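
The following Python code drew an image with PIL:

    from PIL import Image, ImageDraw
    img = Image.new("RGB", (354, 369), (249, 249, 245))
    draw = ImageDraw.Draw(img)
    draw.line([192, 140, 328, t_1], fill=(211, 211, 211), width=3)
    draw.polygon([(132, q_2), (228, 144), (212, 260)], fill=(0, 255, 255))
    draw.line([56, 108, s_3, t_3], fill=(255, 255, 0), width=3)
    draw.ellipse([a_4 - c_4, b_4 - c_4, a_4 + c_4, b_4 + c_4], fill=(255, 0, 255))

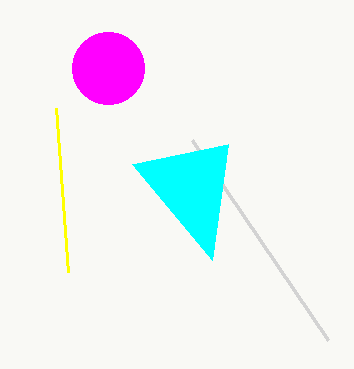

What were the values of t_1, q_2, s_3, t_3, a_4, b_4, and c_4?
t_1 = 340; q_2 = 164; s_3 = 68; t_3 = 272; a_4 = 108; b_4 = 68; c_4 = 36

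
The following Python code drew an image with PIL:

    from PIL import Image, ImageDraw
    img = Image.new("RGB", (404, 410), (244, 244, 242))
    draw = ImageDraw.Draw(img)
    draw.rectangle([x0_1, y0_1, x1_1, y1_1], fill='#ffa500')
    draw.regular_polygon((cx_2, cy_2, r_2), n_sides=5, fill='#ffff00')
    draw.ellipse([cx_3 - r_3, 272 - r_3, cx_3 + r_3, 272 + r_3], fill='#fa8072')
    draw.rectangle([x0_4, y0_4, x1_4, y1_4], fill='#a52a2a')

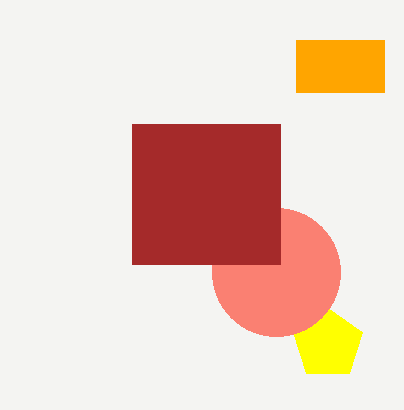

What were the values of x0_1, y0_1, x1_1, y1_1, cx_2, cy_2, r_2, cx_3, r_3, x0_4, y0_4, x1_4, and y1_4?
x0_1 = 296, y0_1 = 40, x1_1 = 384, y1_1 = 92, cx_2 = 328, cy_2 = 344, r_2 = 36, cx_3 = 276, r_3 = 64, x0_4 = 132, y0_4 = 124, x1_4 = 280, y1_4 = 264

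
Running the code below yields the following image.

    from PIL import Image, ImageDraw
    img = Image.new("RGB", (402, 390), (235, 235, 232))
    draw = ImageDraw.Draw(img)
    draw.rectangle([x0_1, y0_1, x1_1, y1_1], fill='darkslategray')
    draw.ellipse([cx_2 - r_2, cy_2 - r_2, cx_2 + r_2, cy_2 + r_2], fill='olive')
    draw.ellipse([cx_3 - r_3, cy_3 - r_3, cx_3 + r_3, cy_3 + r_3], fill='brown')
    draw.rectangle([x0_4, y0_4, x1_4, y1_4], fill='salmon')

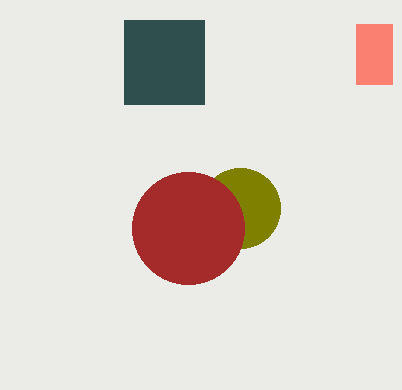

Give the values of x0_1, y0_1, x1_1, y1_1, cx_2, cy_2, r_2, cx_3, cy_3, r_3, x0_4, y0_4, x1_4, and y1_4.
x0_1 = 124, y0_1 = 20, x1_1 = 204, y1_1 = 104, cx_2 = 240, cy_2 = 208, r_2 = 40, cx_3 = 188, cy_3 = 228, r_3 = 56, x0_4 = 356, y0_4 = 24, x1_4 = 392, y1_4 = 84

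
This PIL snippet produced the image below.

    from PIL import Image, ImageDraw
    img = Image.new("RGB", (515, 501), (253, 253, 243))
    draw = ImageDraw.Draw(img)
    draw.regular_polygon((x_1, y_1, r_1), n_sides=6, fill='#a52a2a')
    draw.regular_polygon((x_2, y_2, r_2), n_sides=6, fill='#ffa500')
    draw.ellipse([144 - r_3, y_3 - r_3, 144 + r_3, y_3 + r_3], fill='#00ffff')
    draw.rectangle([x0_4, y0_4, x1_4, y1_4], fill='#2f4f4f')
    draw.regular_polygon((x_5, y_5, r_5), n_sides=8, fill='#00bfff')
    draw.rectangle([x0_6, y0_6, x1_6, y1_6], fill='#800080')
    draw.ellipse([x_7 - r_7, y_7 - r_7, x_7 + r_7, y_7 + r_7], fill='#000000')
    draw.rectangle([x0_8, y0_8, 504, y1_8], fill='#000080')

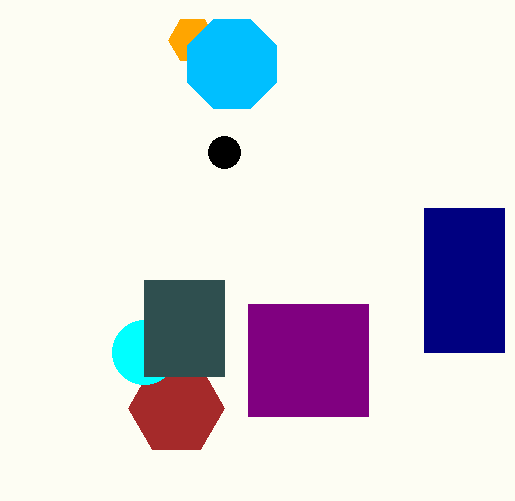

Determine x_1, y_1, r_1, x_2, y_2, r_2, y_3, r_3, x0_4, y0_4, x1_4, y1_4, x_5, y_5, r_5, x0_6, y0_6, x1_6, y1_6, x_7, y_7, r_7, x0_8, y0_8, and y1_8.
x_1 = 176; y_1 = 408; r_1 = 48; x_2 = 192; y_2 = 40; r_2 = 24; y_3 = 352; r_3 = 32; x0_4 = 144; y0_4 = 280; x1_4 = 224; y1_4 = 376; x_5 = 232; y_5 = 64; r_5 = 48; x0_6 = 248; y0_6 = 304; x1_6 = 368; y1_6 = 416; x_7 = 224; y_7 = 152; r_7 = 16; x0_8 = 424; y0_8 = 208; y1_8 = 352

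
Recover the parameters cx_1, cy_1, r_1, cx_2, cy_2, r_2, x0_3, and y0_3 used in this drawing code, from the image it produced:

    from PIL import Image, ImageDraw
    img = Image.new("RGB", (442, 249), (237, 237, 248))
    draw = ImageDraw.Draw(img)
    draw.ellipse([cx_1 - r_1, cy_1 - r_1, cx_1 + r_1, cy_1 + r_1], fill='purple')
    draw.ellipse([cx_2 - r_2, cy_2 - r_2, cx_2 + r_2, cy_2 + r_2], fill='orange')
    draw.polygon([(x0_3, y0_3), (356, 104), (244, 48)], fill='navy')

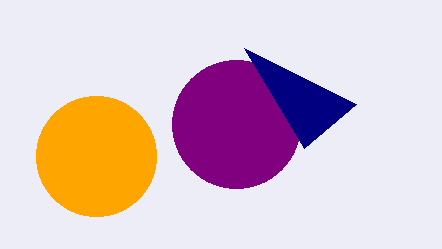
cx_1 = 236, cy_1 = 124, r_1 = 64, cx_2 = 96, cy_2 = 156, r_2 = 60, x0_3 = 304, y0_3 = 148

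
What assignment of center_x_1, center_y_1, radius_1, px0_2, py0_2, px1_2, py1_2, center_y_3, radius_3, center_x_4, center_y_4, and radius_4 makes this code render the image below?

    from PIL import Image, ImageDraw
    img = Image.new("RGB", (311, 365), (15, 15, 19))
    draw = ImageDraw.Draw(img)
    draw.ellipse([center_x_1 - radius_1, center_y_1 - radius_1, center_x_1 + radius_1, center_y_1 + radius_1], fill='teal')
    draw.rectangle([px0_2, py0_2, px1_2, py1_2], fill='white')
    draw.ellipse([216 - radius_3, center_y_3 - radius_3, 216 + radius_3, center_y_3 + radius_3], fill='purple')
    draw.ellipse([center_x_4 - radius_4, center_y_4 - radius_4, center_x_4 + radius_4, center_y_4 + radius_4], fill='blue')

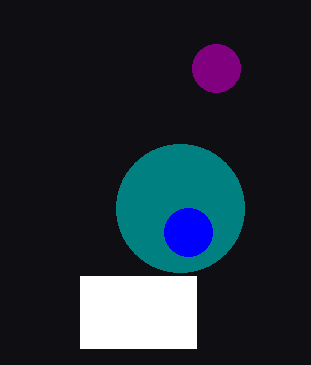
center_x_1 = 180
center_y_1 = 208
radius_1 = 64
px0_2 = 80
py0_2 = 276
px1_2 = 196
py1_2 = 348
center_y_3 = 68
radius_3 = 24
center_x_4 = 188
center_y_4 = 232
radius_4 = 24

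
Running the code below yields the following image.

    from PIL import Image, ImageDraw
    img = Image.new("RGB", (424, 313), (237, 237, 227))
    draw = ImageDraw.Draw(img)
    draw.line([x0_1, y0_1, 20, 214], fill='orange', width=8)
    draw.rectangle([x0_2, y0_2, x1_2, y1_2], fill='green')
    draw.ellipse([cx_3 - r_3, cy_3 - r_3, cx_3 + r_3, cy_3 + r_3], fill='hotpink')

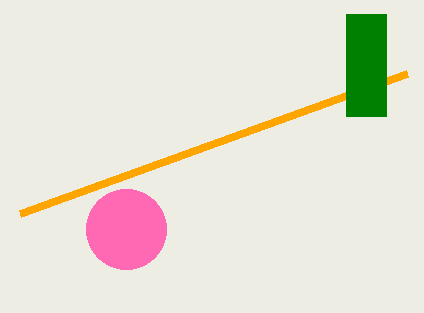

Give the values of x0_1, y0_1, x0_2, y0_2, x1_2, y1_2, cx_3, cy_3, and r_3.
x0_1 = 407
y0_1 = 74
x0_2 = 346
y0_2 = 14
x1_2 = 386
y1_2 = 116
cx_3 = 126
cy_3 = 229
r_3 = 40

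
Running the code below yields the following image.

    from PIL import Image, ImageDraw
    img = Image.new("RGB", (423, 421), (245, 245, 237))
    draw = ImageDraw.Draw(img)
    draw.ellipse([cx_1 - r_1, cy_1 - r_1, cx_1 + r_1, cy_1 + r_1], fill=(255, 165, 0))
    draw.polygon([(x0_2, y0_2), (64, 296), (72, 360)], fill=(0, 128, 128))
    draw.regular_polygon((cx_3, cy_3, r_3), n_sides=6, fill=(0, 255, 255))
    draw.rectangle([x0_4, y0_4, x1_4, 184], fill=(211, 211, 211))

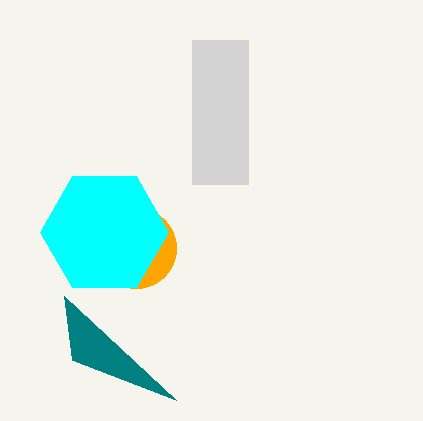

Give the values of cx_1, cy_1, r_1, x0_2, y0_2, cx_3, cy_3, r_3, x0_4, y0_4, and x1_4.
cx_1 = 136
cy_1 = 248
r_1 = 40
x0_2 = 176
y0_2 = 400
cx_3 = 104
cy_3 = 232
r_3 = 64
x0_4 = 192
y0_4 = 40
x1_4 = 248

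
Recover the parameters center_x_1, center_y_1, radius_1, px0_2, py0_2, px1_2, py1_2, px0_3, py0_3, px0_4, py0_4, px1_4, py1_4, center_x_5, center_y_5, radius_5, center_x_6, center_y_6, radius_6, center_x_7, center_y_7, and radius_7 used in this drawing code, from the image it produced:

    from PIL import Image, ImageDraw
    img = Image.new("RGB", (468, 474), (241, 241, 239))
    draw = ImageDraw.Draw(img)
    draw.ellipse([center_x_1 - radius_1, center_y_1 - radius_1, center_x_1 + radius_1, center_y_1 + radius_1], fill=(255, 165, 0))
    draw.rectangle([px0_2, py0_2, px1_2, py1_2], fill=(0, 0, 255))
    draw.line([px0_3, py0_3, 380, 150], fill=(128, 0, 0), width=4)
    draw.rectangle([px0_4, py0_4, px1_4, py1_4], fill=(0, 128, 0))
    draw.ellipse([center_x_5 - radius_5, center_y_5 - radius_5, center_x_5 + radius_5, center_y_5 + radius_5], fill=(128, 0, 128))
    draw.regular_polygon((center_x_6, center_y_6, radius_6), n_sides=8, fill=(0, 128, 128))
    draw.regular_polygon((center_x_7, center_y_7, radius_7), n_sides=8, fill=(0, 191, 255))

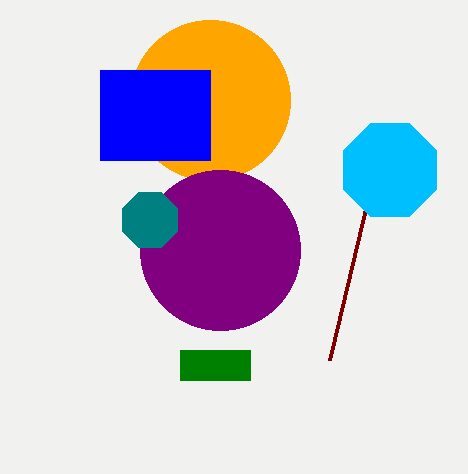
center_x_1 = 210; center_y_1 = 100; radius_1 = 80; px0_2 = 100; py0_2 = 70; px1_2 = 210; py1_2 = 160; px0_3 = 330; py0_3 = 360; px0_4 = 180; py0_4 = 350; px1_4 = 250; py1_4 = 380; center_x_5 = 220; center_y_5 = 250; radius_5 = 80; center_x_6 = 150; center_y_6 = 220; radius_6 = 30; center_x_7 = 390; center_y_7 = 170; radius_7 = 50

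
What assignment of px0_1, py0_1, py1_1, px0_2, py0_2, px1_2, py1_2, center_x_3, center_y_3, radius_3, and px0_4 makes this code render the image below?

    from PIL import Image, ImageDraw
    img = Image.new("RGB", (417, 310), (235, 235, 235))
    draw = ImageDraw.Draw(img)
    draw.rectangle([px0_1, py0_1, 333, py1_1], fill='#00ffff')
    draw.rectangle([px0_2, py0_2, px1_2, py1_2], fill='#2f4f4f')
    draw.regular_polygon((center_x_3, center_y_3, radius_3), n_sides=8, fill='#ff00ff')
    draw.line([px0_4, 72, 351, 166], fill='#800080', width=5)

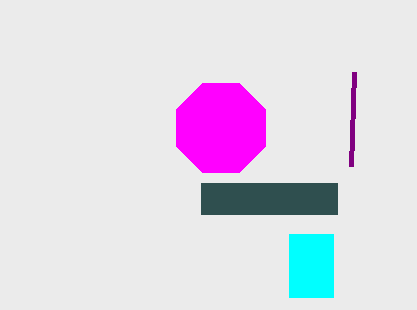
px0_1 = 289
py0_1 = 234
py1_1 = 297
px0_2 = 201
py0_2 = 183
px1_2 = 337
py1_2 = 214
center_x_3 = 221
center_y_3 = 128
radius_3 = 48
px0_4 = 354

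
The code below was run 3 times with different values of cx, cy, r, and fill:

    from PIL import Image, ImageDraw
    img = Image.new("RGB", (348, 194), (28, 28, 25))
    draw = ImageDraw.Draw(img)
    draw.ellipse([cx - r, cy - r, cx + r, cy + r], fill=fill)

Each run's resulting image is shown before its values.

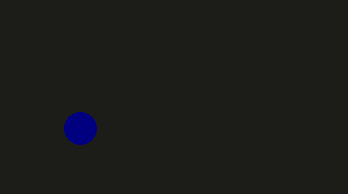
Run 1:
cx = 80; cy = 128; r = 16; fill = 'navy'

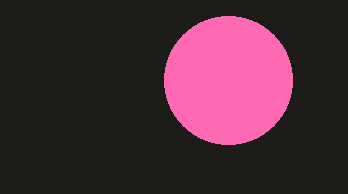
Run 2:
cx = 228, cy = 80, r = 64, fill = 'hotpink'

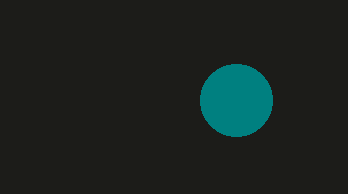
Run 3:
cx = 236
cy = 100
r = 36
fill = 'teal'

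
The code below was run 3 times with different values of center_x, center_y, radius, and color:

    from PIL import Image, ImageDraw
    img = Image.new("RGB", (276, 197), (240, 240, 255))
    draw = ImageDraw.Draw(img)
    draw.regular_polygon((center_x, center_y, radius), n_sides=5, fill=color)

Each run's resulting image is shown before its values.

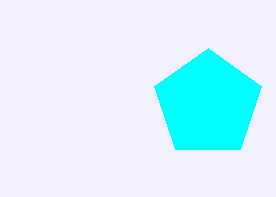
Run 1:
center_x = 208; center_y = 104; radius = 56; color = 'cyan'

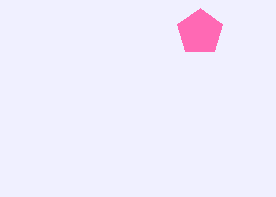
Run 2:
center_x = 200
center_y = 32
radius = 24
color = 'hotpink'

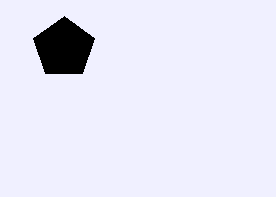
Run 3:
center_x = 64; center_y = 48; radius = 32; color = 'black'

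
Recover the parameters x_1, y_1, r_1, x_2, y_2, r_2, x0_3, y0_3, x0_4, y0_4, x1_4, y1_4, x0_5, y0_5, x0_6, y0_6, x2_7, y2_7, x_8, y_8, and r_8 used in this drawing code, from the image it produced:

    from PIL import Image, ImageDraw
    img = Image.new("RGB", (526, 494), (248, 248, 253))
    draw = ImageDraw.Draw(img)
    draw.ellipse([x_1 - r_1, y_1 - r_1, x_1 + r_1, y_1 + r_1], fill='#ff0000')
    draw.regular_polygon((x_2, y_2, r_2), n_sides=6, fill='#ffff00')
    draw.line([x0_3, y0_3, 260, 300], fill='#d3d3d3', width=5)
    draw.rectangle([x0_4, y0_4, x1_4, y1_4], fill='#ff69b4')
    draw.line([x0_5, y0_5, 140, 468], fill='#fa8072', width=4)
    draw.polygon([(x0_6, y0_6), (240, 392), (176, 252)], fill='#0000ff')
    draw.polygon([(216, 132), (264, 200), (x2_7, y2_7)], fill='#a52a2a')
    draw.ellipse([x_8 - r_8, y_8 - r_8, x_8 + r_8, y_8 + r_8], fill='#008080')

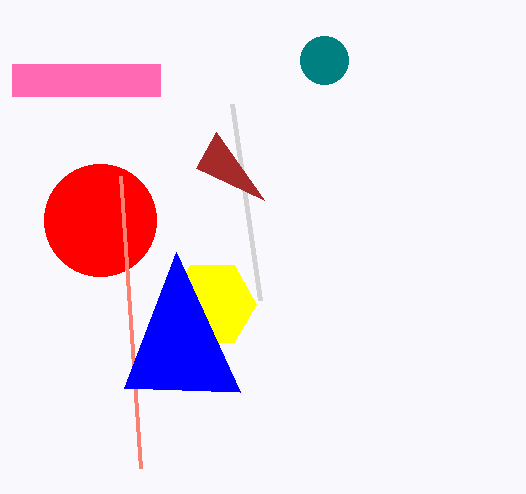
x_1 = 100
y_1 = 220
r_1 = 56
x_2 = 212
y_2 = 304
r_2 = 44
x0_3 = 232
y0_3 = 104
x0_4 = 12
y0_4 = 64
x1_4 = 160
y1_4 = 96
x0_5 = 120
y0_5 = 176
x0_6 = 124
y0_6 = 388
x2_7 = 196
y2_7 = 168
x_8 = 324
y_8 = 60
r_8 = 24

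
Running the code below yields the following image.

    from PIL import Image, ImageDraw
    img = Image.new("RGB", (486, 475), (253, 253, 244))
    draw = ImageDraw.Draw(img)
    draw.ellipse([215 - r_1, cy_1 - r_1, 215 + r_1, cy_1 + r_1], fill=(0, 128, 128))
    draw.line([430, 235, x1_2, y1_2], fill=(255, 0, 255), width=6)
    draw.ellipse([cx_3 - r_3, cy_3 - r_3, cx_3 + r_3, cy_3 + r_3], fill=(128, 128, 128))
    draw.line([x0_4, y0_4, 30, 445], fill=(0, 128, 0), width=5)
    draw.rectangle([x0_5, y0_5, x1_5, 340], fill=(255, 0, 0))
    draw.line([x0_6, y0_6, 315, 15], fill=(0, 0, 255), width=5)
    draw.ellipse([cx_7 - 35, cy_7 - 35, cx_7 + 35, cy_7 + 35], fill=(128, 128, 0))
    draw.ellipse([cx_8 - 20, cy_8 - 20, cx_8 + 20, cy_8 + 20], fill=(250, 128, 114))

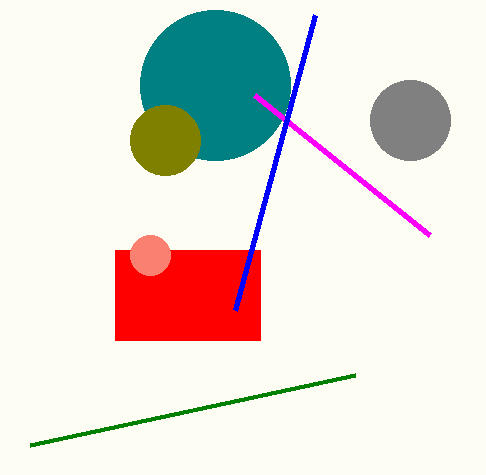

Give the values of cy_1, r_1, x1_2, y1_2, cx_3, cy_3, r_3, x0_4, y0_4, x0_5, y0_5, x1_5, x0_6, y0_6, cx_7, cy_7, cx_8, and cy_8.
cy_1 = 85; r_1 = 75; x1_2 = 255; y1_2 = 95; cx_3 = 410; cy_3 = 120; r_3 = 40; x0_4 = 355; y0_4 = 375; x0_5 = 115; y0_5 = 250; x1_5 = 260; x0_6 = 235; y0_6 = 310; cx_7 = 165; cy_7 = 140; cx_8 = 150; cy_8 = 255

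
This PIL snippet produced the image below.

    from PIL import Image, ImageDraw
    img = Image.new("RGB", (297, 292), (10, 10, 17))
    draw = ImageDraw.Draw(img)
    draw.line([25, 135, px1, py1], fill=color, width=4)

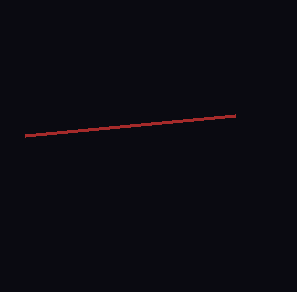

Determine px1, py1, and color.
px1 = 235, py1 = 115, color = 'brown'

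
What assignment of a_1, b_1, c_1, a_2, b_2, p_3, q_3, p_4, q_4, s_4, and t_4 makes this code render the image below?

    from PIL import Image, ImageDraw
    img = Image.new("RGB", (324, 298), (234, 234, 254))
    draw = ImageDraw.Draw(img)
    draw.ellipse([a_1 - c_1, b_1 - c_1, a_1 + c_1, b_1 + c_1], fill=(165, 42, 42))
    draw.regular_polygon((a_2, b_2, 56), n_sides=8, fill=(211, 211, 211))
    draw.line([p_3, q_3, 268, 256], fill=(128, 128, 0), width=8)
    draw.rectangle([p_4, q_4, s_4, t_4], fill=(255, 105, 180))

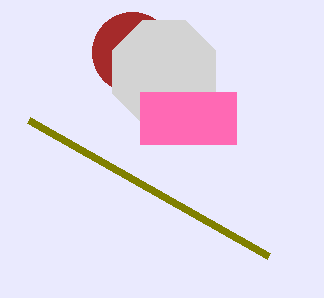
a_1 = 132; b_1 = 52; c_1 = 40; a_2 = 164; b_2 = 72; p_3 = 28; q_3 = 120; p_4 = 140; q_4 = 92; s_4 = 236; t_4 = 144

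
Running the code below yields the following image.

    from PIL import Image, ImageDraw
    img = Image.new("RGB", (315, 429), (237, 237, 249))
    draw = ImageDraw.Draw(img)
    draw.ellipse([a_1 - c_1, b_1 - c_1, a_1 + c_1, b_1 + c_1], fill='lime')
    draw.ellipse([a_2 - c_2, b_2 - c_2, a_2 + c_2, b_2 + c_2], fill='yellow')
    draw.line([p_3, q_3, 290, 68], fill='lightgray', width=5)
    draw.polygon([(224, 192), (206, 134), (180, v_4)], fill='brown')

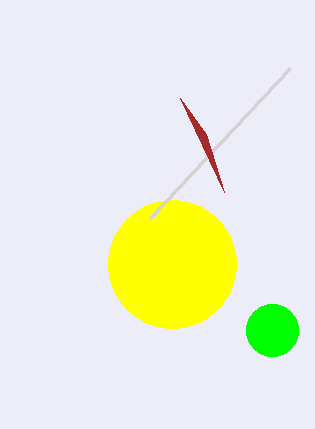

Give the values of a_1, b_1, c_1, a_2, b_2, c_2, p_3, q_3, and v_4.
a_1 = 272; b_1 = 330; c_1 = 26; a_2 = 172; b_2 = 264; c_2 = 64; p_3 = 150; q_3 = 218; v_4 = 98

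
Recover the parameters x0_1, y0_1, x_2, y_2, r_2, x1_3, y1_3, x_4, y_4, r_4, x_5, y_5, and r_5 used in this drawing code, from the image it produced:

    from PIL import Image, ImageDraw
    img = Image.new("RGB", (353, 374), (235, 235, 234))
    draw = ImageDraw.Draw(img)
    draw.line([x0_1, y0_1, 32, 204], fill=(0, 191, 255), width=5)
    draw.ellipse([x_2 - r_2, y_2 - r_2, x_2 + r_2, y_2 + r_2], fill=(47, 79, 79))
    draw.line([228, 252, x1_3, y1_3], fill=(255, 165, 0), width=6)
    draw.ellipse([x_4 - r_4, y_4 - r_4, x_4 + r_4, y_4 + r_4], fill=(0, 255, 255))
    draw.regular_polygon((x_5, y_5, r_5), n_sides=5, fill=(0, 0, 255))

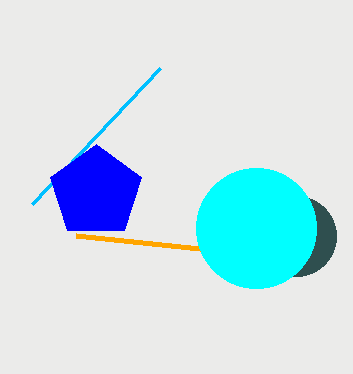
x0_1 = 160
y0_1 = 68
x_2 = 296
y_2 = 236
r_2 = 40
x1_3 = 76
y1_3 = 236
x_4 = 256
y_4 = 228
r_4 = 60
x_5 = 96
y_5 = 192
r_5 = 48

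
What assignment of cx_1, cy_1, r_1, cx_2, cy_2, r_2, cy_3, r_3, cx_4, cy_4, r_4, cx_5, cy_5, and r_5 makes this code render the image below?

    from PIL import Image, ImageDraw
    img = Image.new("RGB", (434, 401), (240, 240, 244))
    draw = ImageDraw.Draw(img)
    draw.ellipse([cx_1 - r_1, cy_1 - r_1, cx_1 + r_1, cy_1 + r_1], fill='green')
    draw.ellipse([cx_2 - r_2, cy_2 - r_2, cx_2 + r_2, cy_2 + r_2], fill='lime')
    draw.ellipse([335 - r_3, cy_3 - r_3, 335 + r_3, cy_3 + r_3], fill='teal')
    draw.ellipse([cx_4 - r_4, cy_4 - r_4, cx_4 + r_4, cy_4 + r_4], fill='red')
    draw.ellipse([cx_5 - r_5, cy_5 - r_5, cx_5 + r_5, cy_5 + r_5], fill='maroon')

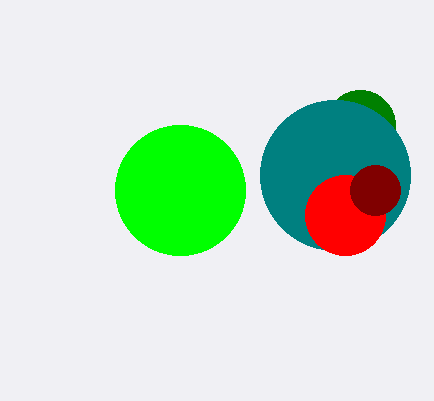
cx_1 = 360, cy_1 = 125, r_1 = 35, cx_2 = 180, cy_2 = 190, r_2 = 65, cy_3 = 175, r_3 = 75, cx_4 = 345, cy_4 = 215, r_4 = 40, cx_5 = 375, cy_5 = 190, r_5 = 25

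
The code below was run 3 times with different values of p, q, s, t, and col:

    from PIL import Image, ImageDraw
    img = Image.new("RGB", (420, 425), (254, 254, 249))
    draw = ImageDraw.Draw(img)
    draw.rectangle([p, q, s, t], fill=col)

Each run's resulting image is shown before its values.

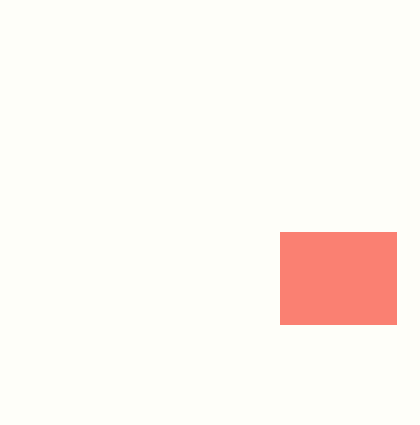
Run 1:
p = 280; q = 232; s = 396; t = 324; col = 'salmon'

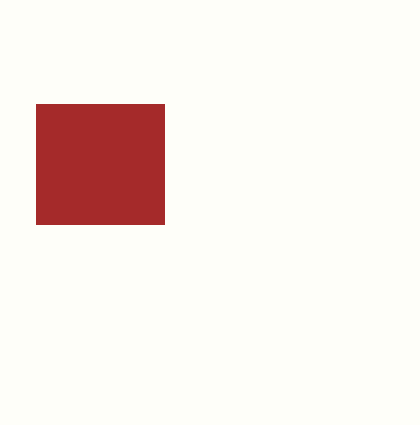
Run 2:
p = 36, q = 104, s = 164, t = 224, col = 'brown'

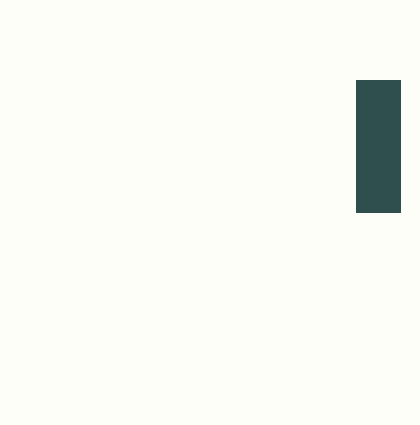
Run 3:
p = 356; q = 80; s = 400; t = 212; col = 'darkslategray'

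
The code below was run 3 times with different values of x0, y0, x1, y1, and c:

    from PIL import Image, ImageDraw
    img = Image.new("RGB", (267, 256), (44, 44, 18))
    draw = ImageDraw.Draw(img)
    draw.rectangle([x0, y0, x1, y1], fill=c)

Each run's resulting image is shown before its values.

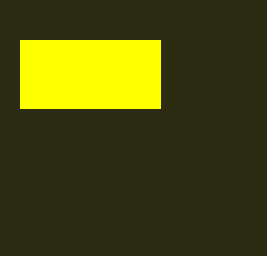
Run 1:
x0 = 20; y0 = 40; x1 = 160; y1 = 108; c = 'yellow'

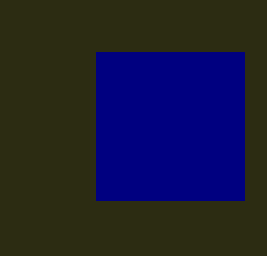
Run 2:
x0 = 96, y0 = 52, x1 = 244, y1 = 200, c = 'navy'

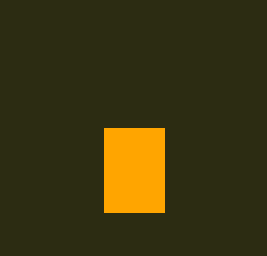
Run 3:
x0 = 104
y0 = 128
x1 = 164
y1 = 212
c = 'orange'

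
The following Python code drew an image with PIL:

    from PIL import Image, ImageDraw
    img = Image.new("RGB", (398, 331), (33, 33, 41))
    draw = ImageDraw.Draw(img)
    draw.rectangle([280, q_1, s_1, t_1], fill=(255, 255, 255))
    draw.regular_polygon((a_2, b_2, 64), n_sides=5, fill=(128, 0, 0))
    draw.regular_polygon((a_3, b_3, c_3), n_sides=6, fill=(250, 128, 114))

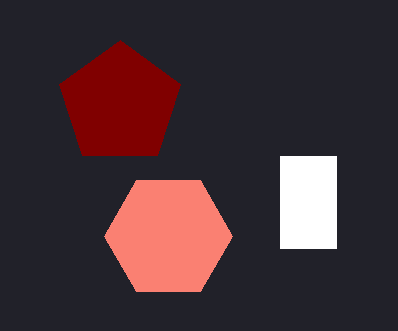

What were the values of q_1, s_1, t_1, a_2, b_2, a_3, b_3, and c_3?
q_1 = 156, s_1 = 336, t_1 = 248, a_2 = 120, b_2 = 104, a_3 = 168, b_3 = 236, c_3 = 64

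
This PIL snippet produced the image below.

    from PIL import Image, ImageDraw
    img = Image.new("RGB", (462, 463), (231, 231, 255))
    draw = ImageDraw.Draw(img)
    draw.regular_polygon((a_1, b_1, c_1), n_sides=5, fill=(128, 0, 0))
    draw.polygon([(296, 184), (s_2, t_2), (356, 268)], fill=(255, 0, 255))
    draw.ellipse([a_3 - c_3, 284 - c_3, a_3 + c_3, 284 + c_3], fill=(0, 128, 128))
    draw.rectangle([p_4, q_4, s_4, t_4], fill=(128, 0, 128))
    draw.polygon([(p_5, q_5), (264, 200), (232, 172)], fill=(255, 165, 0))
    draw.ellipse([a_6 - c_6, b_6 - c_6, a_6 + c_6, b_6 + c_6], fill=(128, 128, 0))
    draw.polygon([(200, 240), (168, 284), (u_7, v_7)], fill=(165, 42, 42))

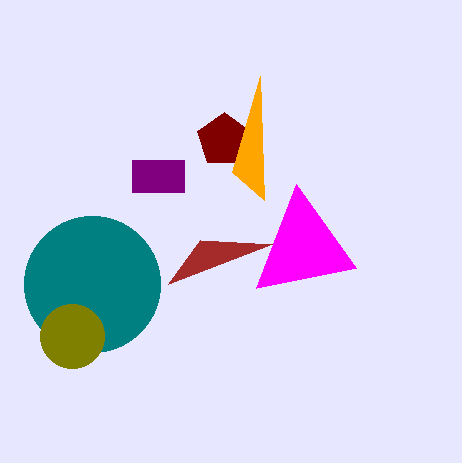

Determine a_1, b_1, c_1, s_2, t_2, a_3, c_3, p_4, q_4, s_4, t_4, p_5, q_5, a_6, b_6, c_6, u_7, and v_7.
a_1 = 224; b_1 = 140; c_1 = 28; s_2 = 256; t_2 = 288; a_3 = 92; c_3 = 68; p_4 = 132; q_4 = 160; s_4 = 184; t_4 = 192; p_5 = 260; q_5 = 76; a_6 = 72; b_6 = 336; c_6 = 32; u_7 = 272; v_7 = 244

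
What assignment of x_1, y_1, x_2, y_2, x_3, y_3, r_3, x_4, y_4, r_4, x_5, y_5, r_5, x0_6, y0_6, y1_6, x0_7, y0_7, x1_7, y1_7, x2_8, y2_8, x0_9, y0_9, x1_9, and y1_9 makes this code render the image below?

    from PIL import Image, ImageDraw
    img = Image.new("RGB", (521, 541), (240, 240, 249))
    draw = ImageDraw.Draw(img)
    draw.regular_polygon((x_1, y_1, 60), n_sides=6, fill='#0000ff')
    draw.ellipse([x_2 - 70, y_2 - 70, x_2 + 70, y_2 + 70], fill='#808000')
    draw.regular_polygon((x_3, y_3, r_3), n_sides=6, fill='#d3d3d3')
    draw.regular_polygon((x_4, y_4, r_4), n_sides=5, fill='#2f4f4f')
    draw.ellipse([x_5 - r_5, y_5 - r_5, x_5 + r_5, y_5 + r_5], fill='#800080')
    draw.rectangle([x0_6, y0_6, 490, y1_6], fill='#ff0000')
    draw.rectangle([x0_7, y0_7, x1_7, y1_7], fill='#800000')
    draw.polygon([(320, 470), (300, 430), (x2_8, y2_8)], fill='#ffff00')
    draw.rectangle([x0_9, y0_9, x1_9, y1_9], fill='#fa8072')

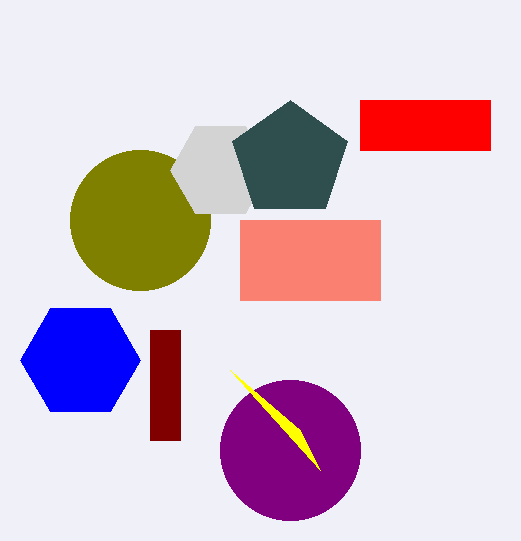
x_1 = 80, y_1 = 360, x_2 = 140, y_2 = 220, x_3 = 220, y_3 = 170, r_3 = 50, x_4 = 290, y_4 = 160, r_4 = 60, x_5 = 290, y_5 = 450, r_5 = 70, x0_6 = 360, y0_6 = 100, y1_6 = 150, x0_7 = 150, y0_7 = 330, x1_7 = 180, y1_7 = 440, x2_8 = 230, y2_8 = 370, x0_9 = 240, y0_9 = 220, x1_9 = 380, y1_9 = 300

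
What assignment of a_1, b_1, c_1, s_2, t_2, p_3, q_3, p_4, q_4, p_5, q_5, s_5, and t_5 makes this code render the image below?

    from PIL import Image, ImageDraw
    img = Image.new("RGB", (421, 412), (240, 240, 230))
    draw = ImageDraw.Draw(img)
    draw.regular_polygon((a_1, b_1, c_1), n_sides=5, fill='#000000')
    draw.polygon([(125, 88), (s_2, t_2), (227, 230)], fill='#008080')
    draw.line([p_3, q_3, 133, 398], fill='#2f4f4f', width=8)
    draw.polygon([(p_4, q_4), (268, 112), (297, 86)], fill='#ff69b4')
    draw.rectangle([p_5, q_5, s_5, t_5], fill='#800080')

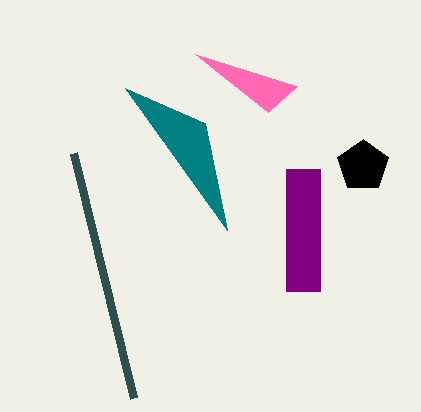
a_1 = 363
b_1 = 166
c_1 = 27
s_2 = 205
t_2 = 123
p_3 = 73
q_3 = 153
p_4 = 195
q_4 = 54
p_5 = 286
q_5 = 169
s_5 = 320
t_5 = 291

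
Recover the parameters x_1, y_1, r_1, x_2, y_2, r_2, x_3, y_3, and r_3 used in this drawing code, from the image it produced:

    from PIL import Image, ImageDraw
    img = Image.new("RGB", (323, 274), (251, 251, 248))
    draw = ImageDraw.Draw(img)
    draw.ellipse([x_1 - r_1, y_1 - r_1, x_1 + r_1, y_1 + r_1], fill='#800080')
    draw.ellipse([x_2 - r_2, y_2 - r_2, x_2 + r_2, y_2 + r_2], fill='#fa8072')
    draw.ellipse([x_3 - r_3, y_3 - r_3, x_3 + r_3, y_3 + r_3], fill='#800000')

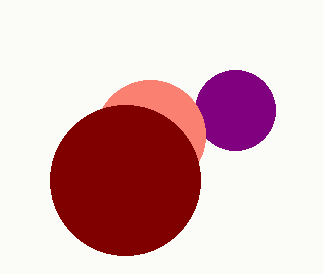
x_1 = 235
y_1 = 110
r_1 = 40
x_2 = 150
y_2 = 135
r_2 = 55
x_3 = 125
y_3 = 180
r_3 = 75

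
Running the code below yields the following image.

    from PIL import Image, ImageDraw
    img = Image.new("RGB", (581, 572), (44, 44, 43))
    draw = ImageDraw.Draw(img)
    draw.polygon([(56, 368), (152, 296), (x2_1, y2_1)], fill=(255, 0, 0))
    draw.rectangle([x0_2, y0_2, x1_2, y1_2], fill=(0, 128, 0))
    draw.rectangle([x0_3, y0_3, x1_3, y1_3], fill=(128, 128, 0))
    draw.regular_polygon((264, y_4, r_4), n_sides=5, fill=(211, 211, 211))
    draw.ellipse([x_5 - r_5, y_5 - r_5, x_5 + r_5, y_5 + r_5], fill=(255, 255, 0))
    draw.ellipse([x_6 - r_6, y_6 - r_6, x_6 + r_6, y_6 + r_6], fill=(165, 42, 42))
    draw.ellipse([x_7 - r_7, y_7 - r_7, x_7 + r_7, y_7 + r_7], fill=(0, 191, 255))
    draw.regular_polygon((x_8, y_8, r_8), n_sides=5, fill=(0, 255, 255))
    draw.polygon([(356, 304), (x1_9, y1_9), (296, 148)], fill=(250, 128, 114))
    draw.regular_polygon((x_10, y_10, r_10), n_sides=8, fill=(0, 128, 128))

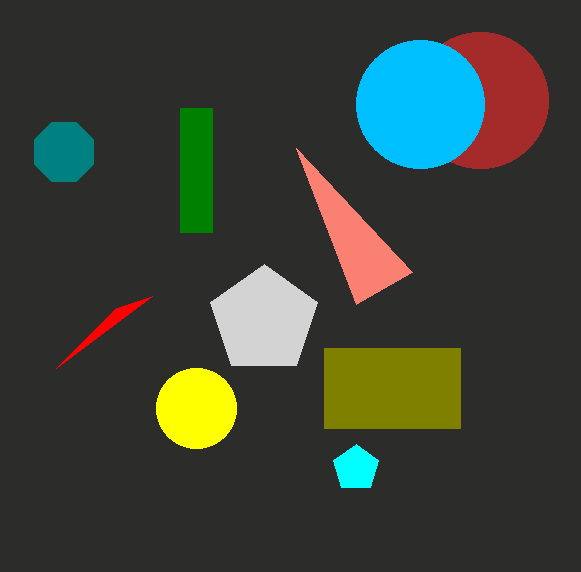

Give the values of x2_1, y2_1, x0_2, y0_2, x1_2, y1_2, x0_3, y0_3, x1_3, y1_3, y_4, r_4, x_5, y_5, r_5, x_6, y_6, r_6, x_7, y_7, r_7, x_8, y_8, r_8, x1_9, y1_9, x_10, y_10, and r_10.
x2_1 = 116, y2_1 = 308, x0_2 = 180, y0_2 = 108, x1_2 = 212, y1_2 = 232, x0_3 = 324, y0_3 = 348, x1_3 = 460, y1_3 = 428, y_4 = 320, r_4 = 56, x_5 = 196, y_5 = 408, r_5 = 40, x_6 = 480, y_6 = 100, r_6 = 68, x_7 = 420, y_7 = 104, r_7 = 64, x_8 = 356, y_8 = 468, r_8 = 24, x1_9 = 412, y1_9 = 272, x_10 = 64, y_10 = 152, r_10 = 32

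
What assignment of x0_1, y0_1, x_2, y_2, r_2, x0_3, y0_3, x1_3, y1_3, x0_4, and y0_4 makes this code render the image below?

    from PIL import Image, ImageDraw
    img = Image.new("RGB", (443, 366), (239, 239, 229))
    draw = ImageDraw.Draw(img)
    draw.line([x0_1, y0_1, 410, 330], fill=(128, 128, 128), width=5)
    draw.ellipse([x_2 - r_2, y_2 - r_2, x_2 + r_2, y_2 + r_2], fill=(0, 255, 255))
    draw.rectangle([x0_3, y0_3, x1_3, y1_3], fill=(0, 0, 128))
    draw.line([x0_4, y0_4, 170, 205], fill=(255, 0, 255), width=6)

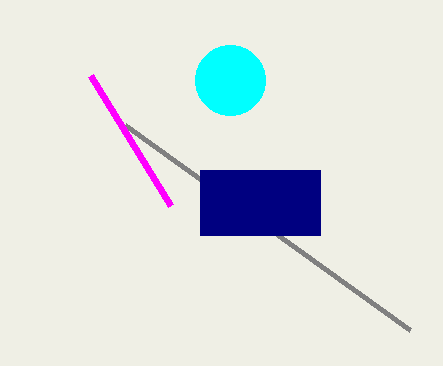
x0_1 = 125; y0_1 = 125; x_2 = 230; y_2 = 80; r_2 = 35; x0_3 = 200; y0_3 = 170; x1_3 = 320; y1_3 = 235; x0_4 = 90; y0_4 = 75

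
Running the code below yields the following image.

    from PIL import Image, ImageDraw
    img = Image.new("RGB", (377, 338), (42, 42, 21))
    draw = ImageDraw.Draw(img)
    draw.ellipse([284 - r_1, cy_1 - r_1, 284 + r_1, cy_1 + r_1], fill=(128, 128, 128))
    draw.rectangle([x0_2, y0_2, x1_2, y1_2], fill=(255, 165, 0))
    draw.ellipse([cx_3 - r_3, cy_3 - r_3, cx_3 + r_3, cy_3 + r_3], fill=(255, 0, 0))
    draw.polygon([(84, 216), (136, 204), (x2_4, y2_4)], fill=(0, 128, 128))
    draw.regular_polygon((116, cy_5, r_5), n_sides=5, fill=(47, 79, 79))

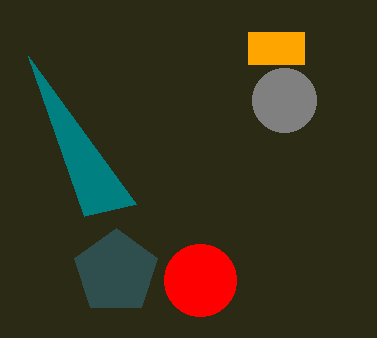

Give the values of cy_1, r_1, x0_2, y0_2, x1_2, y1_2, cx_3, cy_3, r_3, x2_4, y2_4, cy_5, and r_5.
cy_1 = 100, r_1 = 32, x0_2 = 248, y0_2 = 32, x1_2 = 304, y1_2 = 64, cx_3 = 200, cy_3 = 280, r_3 = 36, x2_4 = 28, y2_4 = 56, cy_5 = 272, r_5 = 44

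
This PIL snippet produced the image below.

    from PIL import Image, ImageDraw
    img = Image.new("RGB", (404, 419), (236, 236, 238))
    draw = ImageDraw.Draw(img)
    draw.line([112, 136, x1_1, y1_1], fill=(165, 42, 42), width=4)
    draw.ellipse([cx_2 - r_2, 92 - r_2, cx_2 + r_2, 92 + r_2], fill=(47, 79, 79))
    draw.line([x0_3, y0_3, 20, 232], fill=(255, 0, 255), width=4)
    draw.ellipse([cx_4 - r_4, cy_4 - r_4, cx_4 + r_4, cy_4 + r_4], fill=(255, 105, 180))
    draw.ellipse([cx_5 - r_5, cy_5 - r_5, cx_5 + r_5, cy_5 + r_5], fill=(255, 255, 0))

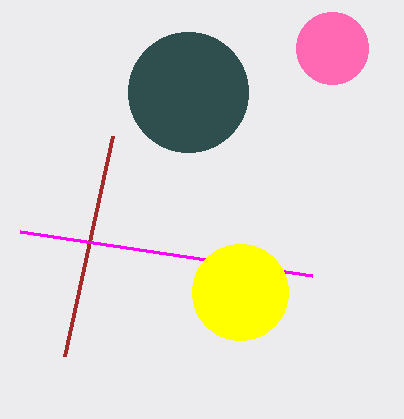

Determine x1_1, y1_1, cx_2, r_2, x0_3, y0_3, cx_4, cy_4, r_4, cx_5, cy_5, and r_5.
x1_1 = 64, y1_1 = 356, cx_2 = 188, r_2 = 60, x0_3 = 312, y0_3 = 276, cx_4 = 332, cy_4 = 48, r_4 = 36, cx_5 = 240, cy_5 = 292, r_5 = 48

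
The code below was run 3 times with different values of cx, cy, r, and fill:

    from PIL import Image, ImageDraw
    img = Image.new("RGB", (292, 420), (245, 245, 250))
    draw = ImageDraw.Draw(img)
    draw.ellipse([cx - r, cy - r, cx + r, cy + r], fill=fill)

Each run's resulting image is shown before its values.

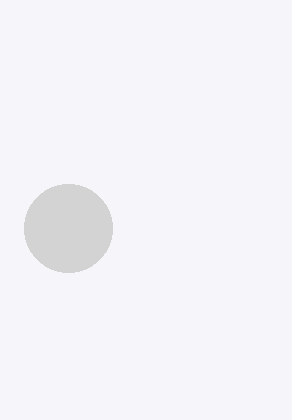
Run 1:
cx = 68; cy = 228; r = 44; fill = 'lightgray'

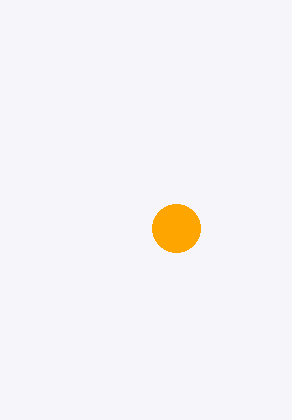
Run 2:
cx = 176, cy = 228, r = 24, fill = 'orange'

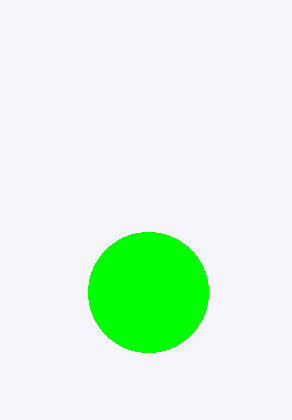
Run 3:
cx = 148, cy = 292, r = 60, fill = 'lime'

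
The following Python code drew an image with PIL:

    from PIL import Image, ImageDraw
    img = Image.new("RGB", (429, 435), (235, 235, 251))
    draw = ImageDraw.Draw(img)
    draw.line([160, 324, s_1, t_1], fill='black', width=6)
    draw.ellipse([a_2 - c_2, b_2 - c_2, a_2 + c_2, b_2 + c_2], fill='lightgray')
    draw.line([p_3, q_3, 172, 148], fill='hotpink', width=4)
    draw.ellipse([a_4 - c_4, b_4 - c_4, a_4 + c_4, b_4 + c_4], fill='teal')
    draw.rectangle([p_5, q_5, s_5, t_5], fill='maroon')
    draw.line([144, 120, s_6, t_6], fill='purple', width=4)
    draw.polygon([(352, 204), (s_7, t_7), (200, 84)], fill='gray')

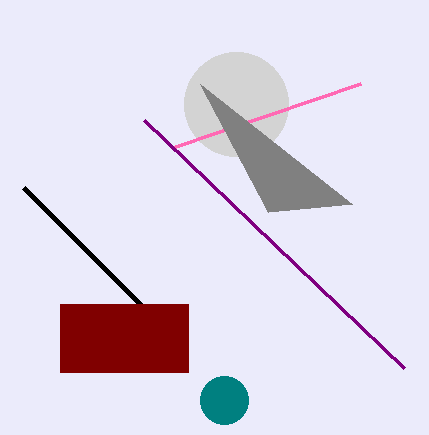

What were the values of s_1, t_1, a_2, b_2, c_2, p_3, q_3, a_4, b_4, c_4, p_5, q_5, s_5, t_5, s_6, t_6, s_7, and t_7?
s_1 = 24
t_1 = 188
a_2 = 236
b_2 = 104
c_2 = 52
p_3 = 360
q_3 = 84
a_4 = 224
b_4 = 400
c_4 = 24
p_5 = 60
q_5 = 304
s_5 = 188
t_5 = 372
s_6 = 404
t_6 = 368
s_7 = 268
t_7 = 212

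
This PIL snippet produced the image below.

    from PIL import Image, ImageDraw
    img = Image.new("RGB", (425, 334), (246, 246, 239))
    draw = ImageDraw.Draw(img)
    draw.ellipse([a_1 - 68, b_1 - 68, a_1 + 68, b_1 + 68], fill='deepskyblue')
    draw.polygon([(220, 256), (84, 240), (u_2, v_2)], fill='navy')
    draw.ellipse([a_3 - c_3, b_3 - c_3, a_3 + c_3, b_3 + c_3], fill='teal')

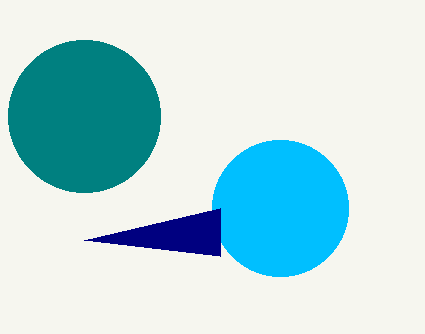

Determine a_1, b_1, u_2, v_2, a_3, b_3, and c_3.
a_1 = 280
b_1 = 208
u_2 = 220
v_2 = 208
a_3 = 84
b_3 = 116
c_3 = 76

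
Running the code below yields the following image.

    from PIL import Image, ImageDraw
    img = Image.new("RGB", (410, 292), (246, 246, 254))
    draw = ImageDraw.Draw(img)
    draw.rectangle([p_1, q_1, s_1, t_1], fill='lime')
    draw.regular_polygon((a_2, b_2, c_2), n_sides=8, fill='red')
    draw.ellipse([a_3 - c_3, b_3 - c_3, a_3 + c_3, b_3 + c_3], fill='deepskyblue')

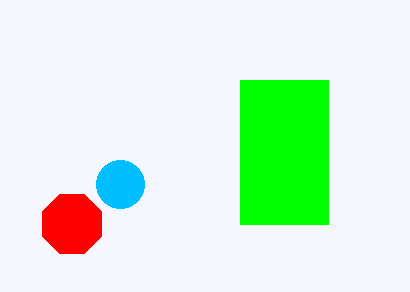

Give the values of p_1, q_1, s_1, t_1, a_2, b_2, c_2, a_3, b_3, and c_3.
p_1 = 240; q_1 = 80; s_1 = 328; t_1 = 224; a_2 = 72; b_2 = 224; c_2 = 32; a_3 = 120; b_3 = 184; c_3 = 24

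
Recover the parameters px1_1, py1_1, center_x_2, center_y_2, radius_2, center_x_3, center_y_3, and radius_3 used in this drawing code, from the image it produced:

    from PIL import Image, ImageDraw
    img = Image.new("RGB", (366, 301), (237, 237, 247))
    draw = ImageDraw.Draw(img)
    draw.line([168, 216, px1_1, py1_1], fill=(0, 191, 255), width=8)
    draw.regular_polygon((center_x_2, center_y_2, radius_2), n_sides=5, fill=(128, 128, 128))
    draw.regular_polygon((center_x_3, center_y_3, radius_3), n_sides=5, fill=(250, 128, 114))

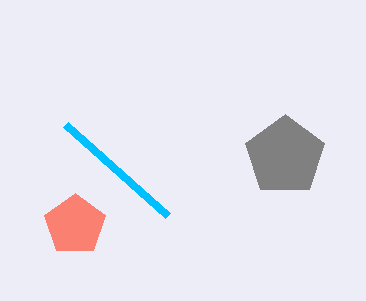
px1_1 = 66
py1_1 = 125
center_x_2 = 285
center_y_2 = 156
radius_2 = 42
center_x_3 = 75
center_y_3 = 225
radius_3 = 32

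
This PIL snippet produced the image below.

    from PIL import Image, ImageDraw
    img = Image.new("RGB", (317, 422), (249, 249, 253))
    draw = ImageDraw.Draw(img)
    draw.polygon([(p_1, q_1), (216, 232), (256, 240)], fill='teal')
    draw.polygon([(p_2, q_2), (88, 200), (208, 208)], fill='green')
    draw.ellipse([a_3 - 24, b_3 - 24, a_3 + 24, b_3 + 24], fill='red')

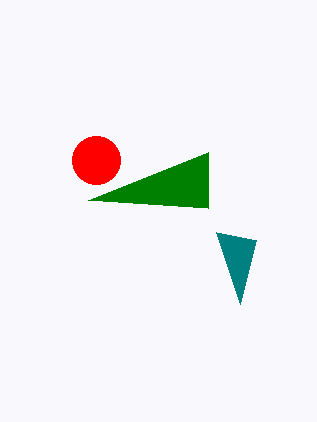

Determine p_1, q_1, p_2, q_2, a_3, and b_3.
p_1 = 240, q_1 = 304, p_2 = 208, q_2 = 152, a_3 = 96, b_3 = 160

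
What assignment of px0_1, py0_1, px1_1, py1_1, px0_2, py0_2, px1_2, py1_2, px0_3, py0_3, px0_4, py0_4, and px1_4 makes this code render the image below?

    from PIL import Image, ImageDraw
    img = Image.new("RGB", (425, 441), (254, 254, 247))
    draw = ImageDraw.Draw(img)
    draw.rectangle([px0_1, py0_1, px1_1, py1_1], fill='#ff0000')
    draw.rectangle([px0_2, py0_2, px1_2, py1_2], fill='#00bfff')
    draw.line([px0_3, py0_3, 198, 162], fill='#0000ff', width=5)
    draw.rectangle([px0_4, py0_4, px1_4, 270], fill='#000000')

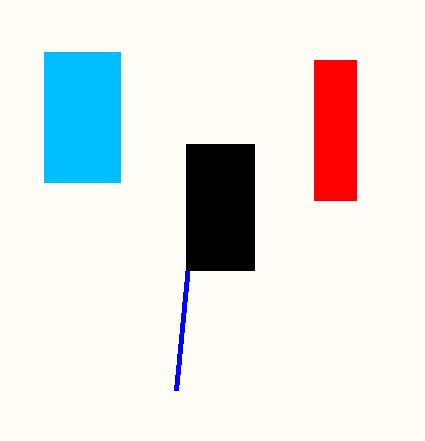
px0_1 = 314
py0_1 = 60
px1_1 = 356
py1_1 = 200
px0_2 = 44
py0_2 = 52
px1_2 = 120
py1_2 = 182
px0_3 = 176
py0_3 = 390
px0_4 = 186
py0_4 = 144
px1_4 = 254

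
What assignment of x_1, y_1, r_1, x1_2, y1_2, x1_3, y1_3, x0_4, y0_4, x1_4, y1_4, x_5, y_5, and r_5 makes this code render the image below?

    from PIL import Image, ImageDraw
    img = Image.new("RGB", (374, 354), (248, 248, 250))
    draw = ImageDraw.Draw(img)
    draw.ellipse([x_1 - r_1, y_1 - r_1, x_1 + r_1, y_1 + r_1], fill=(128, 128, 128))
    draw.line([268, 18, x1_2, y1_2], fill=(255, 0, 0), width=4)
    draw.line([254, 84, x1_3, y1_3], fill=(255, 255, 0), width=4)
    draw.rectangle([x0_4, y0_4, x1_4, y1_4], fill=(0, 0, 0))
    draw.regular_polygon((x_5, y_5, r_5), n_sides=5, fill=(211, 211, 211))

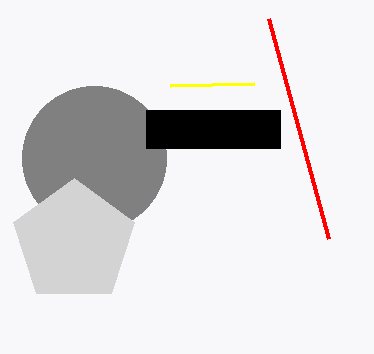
x_1 = 94, y_1 = 158, r_1 = 72, x1_2 = 328, y1_2 = 238, x1_3 = 170, y1_3 = 86, x0_4 = 146, y0_4 = 110, x1_4 = 280, y1_4 = 148, x_5 = 74, y_5 = 242, r_5 = 64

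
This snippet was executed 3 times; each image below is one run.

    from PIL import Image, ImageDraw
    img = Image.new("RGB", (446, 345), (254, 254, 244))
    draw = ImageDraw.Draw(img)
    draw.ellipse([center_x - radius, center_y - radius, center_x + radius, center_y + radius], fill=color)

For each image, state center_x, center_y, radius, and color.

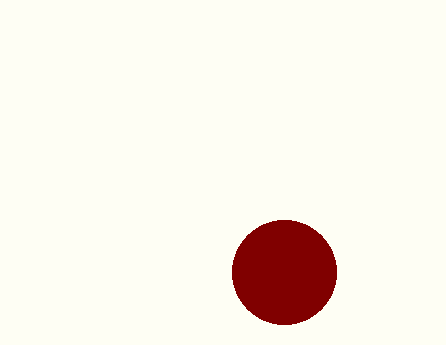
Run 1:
center_x = 284
center_y = 272
radius = 52
color = 'maroon'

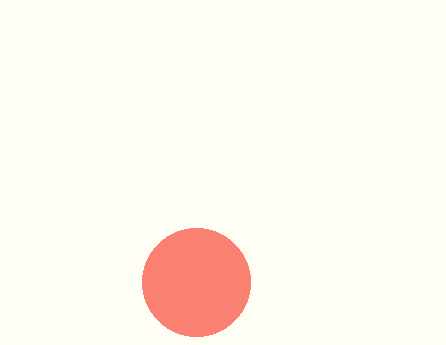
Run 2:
center_x = 196
center_y = 282
radius = 54
color = 'salmon'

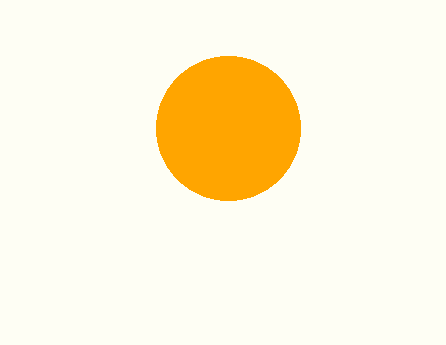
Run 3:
center_x = 228, center_y = 128, radius = 72, color = 'orange'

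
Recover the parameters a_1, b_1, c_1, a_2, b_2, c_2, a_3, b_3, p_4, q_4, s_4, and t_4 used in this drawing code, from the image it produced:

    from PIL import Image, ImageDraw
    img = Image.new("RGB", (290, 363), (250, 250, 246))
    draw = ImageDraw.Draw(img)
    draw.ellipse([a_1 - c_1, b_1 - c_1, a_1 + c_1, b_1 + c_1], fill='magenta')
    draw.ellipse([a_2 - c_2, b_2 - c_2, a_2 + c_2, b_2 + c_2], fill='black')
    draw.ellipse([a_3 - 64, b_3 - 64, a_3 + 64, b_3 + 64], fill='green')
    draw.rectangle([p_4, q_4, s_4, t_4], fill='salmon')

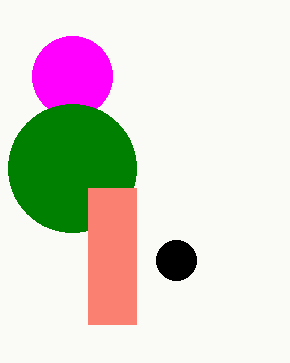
a_1 = 72
b_1 = 76
c_1 = 40
a_2 = 176
b_2 = 260
c_2 = 20
a_3 = 72
b_3 = 168
p_4 = 88
q_4 = 188
s_4 = 136
t_4 = 324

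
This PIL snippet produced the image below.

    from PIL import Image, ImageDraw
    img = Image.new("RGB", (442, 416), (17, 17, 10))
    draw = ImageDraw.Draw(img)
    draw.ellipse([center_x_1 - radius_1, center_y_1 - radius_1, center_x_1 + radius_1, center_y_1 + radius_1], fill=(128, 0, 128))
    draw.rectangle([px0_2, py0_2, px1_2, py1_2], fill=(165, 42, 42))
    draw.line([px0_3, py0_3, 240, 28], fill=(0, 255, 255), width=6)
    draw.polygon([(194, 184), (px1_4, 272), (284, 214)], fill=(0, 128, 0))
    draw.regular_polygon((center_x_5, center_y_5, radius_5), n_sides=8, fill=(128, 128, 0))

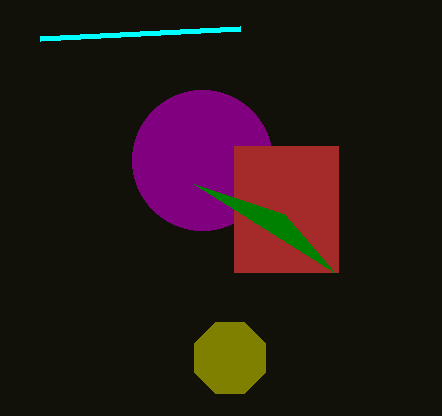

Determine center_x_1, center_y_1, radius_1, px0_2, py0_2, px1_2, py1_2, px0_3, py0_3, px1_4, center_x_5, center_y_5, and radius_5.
center_x_1 = 202, center_y_1 = 160, radius_1 = 70, px0_2 = 234, py0_2 = 146, px1_2 = 338, py1_2 = 272, px0_3 = 40, py0_3 = 38, px1_4 = 334, center_x_5 = 230, center_y_5 = 358, radius_5 = 38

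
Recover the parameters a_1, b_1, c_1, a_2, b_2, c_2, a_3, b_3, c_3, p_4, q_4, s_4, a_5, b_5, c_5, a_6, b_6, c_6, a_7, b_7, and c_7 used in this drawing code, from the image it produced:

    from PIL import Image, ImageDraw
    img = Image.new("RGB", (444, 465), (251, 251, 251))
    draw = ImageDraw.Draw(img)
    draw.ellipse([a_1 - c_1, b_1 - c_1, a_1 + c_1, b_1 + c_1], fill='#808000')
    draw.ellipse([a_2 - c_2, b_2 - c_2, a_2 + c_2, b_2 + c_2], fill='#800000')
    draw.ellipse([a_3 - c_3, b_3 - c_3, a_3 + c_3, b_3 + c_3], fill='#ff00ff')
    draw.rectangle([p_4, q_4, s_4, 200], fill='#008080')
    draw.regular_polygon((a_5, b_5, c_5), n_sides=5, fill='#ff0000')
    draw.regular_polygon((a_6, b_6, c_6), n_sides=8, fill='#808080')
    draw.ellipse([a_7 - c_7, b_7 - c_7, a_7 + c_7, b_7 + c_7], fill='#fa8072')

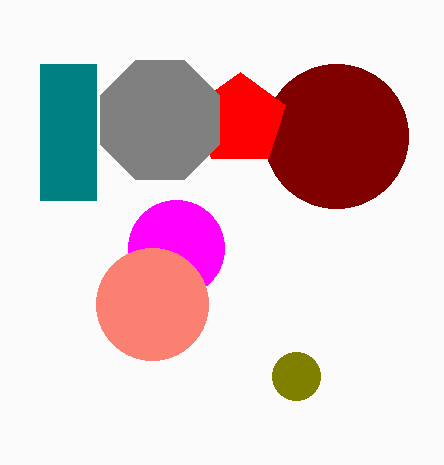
a_1 = 296, b_1 = 376, c_1 = 24, a_2 = 336, b_2 = 136, c_2 = 72, a_3 = 176, b_3 = 248, c_3 = 48, p_4 = 40, q_4 = 64, s_4 = 96, a_5 = 240, b_5 = 120, c_5 = 48, a_6 = 160, b_6 = 120, c_6 = 64, a_7 = 152, b_7 = 304, c_7 = 56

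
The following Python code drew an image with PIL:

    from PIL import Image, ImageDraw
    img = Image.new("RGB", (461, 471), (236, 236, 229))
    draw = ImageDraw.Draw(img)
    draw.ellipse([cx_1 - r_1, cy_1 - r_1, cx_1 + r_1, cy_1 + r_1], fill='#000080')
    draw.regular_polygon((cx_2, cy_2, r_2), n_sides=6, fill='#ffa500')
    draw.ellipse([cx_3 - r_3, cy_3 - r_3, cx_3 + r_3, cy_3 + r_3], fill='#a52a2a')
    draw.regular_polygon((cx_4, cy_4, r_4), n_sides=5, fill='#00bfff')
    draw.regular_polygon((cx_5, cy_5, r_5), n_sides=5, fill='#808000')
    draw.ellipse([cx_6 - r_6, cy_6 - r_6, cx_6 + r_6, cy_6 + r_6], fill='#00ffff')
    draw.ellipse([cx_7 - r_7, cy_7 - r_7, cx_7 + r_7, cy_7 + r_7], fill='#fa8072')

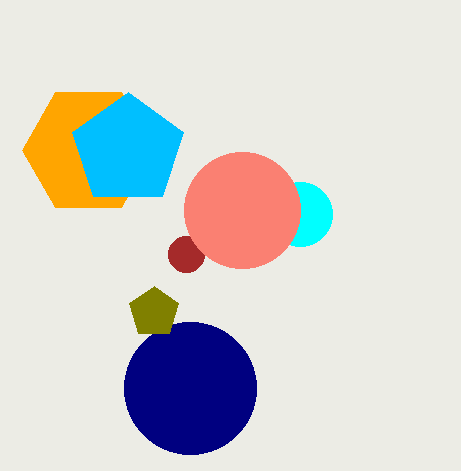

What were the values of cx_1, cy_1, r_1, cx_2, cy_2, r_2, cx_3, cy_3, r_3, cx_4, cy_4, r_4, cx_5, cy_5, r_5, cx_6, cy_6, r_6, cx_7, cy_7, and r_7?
cx_1 = 190; cy_1 = 388; r_1 = 66; cx_2 = 88; cy_2 = 150; r_2 = 66; cx_3 = 186; cy_3 = 254; r_3 = 18; cx_4 = 128; cy_4 = 150; r_4 = 58; cx_5 = 154; cy_5 = 312; r_5 = 26; cx_6 = 300; cy_6 = 214; r_6 = 32; cx_7 = 242; cy_7 = 210; r_7 = 58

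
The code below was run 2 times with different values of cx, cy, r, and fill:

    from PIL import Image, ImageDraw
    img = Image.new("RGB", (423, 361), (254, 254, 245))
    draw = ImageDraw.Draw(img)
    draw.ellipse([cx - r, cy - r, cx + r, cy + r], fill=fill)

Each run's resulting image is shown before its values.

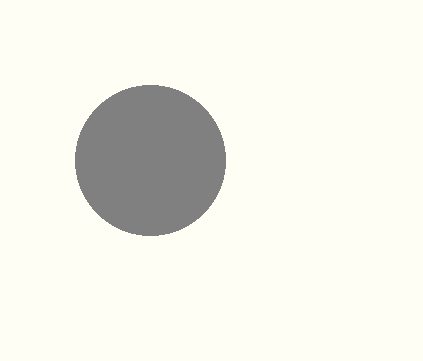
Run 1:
cx = 150, cy = 160, r = 75, fill = 'gray'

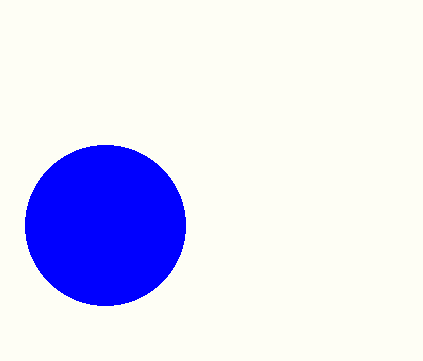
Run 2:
cx = 105
cy = 225
r = 80
fill = 'blue'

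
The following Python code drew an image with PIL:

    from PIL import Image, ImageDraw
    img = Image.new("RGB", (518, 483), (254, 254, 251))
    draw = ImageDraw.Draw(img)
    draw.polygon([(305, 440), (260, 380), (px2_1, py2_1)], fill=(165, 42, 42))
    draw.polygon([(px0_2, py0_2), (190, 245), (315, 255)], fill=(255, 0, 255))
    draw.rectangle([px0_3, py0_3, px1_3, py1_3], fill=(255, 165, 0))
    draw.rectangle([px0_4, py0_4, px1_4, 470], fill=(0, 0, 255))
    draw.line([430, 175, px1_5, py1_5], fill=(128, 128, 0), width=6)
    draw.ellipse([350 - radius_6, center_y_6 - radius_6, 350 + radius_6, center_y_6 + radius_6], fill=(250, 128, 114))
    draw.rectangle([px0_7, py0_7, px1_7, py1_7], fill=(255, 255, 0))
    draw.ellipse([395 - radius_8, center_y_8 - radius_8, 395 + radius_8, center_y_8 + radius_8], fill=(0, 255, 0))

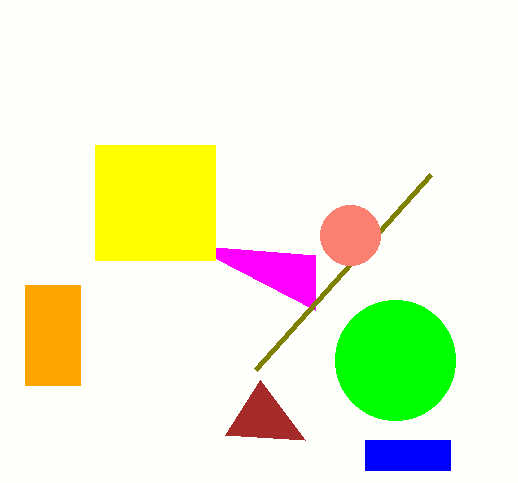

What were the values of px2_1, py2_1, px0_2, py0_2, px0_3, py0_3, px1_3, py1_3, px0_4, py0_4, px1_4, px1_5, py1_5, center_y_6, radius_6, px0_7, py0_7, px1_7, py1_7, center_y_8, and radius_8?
px2_1 = 225; py2_1 = 435; px0_2 = 315; py0_2 = 310; px0_3 = 25; py0_3 = 285; px1_3 = 80; py1_3 = 385; px0_4 = 365; py0_4 = 440; px1_4 = 450; px1_5 = 255; py1_5 = 370; center_y_6 = 235; radius_6 = 30; px0_7 = 95; py0_7 = 145; px1_7 = 215; py1_7 = 260; center_y_8 = 360; radius_8 = 60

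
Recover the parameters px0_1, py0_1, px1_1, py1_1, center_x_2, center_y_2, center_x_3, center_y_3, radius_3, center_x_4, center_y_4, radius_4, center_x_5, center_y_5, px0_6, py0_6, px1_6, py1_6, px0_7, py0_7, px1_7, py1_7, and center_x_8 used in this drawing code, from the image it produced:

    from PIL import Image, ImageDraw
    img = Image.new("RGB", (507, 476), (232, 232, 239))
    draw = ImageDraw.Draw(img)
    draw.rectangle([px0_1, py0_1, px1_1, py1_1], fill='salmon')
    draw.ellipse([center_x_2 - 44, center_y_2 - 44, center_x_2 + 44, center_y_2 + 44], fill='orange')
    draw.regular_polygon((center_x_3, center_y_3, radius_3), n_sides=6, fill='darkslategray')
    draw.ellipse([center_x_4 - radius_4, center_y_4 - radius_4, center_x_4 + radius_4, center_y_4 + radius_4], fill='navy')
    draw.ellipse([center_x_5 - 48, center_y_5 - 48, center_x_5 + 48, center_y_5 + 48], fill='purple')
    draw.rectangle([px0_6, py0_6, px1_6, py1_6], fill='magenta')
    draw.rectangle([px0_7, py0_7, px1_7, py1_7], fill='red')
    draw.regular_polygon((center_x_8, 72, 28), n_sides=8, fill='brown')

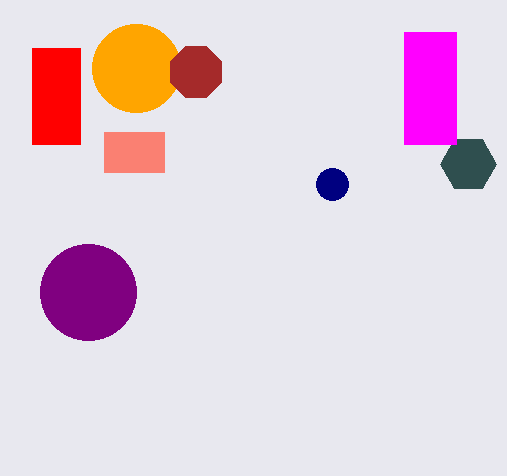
px0_1 = 104; py0_1 = 132; px1_1 = 164; py1_1 = 172; center_x_2 = 136; center_y_2 = 68; center_x_3 = 468; center_y_3 = 164; radius_3 = 28; center_x_4 = 332; center_y_4 = 184; radius_4 = 16; center_x_5 = 88; center_y_5 = 292; px0_6 = 404; py0_6 = 32; px1_6 = 456; py1_6 = 144; px0_7 = 32; py0_7 = 48; px1_7 = 80; py1_7 = 144; center_x_8 = 196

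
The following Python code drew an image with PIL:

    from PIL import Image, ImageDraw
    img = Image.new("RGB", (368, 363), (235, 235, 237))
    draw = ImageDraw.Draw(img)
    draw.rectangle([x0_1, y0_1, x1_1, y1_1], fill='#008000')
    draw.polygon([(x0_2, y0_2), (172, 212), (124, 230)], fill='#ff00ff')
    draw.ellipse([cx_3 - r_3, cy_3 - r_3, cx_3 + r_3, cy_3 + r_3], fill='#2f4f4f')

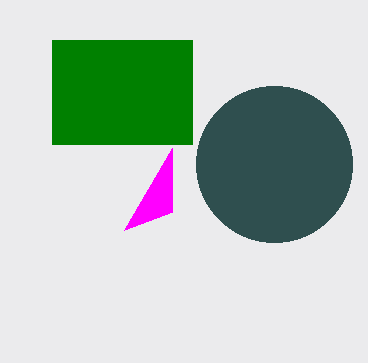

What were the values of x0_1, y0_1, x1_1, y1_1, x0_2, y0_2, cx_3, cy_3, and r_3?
x0_1 = 52, y0_1 = 40, x1_1 = 192, y1_1 = 144, x0_2 = 172, y0_2 = 148, cx_3 = 274, cy_3 = 164, r_3 = 78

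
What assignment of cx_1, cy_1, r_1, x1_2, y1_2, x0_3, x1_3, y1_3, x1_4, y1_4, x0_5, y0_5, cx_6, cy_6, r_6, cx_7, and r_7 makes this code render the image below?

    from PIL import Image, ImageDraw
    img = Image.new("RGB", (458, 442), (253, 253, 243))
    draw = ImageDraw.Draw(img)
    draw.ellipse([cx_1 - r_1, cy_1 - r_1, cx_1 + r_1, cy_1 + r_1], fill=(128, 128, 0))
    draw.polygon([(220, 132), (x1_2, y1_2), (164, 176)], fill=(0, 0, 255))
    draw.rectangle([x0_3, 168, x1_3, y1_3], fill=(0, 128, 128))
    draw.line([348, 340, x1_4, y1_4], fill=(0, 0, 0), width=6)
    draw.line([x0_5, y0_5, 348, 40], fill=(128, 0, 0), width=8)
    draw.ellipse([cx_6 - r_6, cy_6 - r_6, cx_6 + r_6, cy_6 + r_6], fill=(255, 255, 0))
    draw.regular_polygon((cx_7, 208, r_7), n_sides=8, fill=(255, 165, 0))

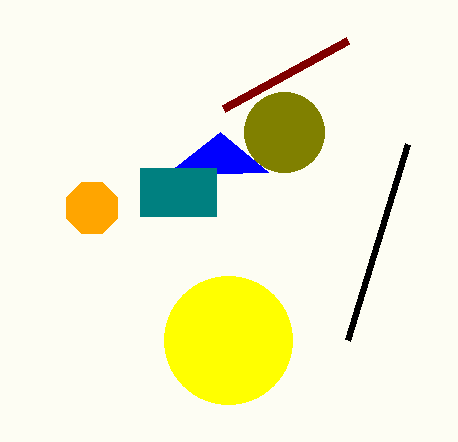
cx_1 = 284; cy_1 = 132; r_1 = 40; x1_2 = 268; y1_2 = 172; x0_3 = 140; x1_3 = 216; y1_3 = 216; x1_4 = 408; y1_4 = 144; x0_5 = 224; y0_5 = 108; cx_6 = 228; cy_6 = 340; r_6 = 64; cx_7 = 92; r_7 = 28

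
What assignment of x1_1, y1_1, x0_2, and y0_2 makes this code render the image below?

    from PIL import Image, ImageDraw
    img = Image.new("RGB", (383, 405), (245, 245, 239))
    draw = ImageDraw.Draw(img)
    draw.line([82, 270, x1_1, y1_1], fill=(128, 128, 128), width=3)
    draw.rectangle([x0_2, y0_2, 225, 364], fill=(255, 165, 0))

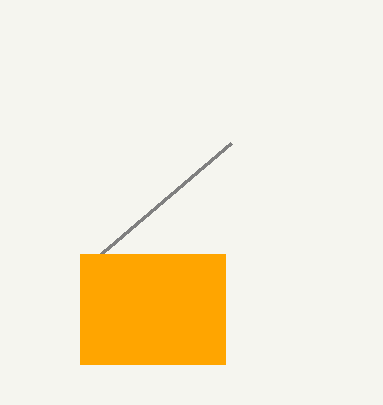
x1_1 = 231
y1_1 = 143
x0_2 = 80
y0_2 = 254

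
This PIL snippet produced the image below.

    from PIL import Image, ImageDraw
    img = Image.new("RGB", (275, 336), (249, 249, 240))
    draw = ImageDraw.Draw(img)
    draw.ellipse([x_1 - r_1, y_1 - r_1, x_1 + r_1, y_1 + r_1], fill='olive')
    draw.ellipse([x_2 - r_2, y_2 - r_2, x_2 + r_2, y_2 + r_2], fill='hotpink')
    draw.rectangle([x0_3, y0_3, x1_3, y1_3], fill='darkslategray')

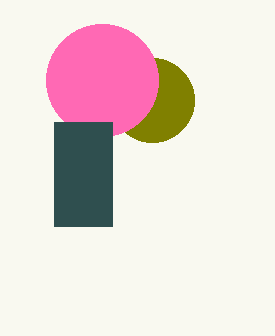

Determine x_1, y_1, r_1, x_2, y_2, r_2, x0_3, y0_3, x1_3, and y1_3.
x_1 = 152, y_1 = 100, r_1 = 42, x_2 = 102, y_2 = 80, r_2 = 56, x0_3 = 54, y0_3 = 122, x1_3 = 112, y1_3 = 226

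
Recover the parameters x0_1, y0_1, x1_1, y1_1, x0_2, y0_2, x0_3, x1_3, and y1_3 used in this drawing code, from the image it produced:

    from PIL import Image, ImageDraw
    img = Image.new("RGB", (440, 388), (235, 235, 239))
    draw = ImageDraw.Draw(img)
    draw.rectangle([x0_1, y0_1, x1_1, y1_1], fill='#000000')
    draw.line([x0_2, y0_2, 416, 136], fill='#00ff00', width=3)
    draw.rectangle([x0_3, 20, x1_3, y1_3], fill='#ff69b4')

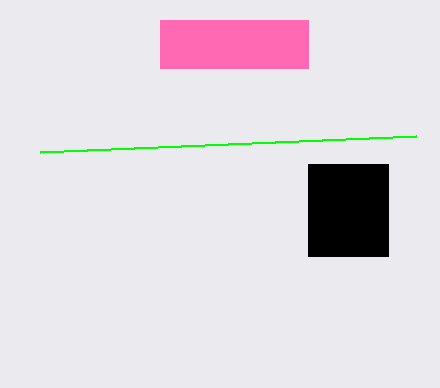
x0_1 = 308; y0_1 = 164; x1_1 = 388; y1_1 = 256; x0_2 = 40; y0_2 = 152; x0_3 = 160; x1_3 = 308; y1_3 = 68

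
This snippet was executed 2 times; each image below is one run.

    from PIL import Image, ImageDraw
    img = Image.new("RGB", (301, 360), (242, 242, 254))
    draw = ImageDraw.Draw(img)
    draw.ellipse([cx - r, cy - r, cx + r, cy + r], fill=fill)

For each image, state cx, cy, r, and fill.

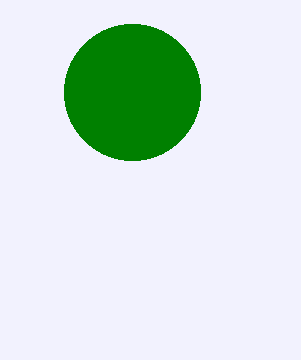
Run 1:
cx = 132, cy = 92, r = 68, fill = 'green'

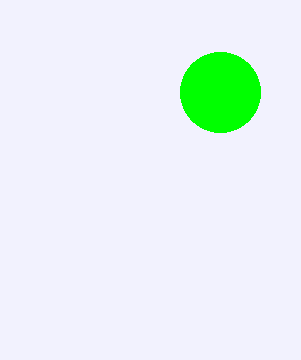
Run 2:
cx = 220; cy = 92; r = 40; fill = 'lime'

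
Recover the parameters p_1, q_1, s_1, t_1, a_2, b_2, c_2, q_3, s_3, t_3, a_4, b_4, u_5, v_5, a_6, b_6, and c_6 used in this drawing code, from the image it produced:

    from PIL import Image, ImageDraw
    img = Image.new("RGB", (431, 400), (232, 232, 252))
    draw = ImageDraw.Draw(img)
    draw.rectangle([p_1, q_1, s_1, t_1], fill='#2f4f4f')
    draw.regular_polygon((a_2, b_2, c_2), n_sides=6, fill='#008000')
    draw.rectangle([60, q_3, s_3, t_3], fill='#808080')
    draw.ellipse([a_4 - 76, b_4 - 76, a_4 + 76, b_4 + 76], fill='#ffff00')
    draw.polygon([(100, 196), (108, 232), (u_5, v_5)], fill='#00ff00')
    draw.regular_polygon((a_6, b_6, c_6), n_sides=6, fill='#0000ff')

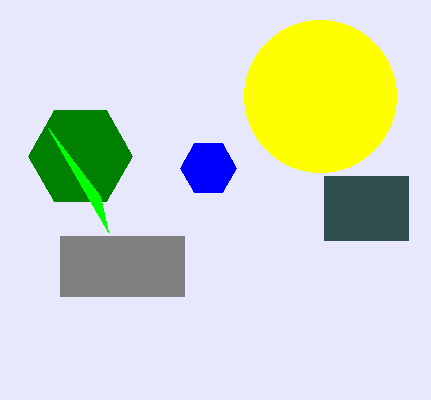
p_1 = 324, q_1 = 176, s_1 = 408, t_1 = 240, a_2 = 80, b_2 = 156, c_2 = 52, q_3 = 236, s_3 = 184, t_3 = 296, a_4 = 320, b_4 = 96, u_5 = 48, v_5 = 128, a_6 = 208, b_6 = 168, c_6 = 28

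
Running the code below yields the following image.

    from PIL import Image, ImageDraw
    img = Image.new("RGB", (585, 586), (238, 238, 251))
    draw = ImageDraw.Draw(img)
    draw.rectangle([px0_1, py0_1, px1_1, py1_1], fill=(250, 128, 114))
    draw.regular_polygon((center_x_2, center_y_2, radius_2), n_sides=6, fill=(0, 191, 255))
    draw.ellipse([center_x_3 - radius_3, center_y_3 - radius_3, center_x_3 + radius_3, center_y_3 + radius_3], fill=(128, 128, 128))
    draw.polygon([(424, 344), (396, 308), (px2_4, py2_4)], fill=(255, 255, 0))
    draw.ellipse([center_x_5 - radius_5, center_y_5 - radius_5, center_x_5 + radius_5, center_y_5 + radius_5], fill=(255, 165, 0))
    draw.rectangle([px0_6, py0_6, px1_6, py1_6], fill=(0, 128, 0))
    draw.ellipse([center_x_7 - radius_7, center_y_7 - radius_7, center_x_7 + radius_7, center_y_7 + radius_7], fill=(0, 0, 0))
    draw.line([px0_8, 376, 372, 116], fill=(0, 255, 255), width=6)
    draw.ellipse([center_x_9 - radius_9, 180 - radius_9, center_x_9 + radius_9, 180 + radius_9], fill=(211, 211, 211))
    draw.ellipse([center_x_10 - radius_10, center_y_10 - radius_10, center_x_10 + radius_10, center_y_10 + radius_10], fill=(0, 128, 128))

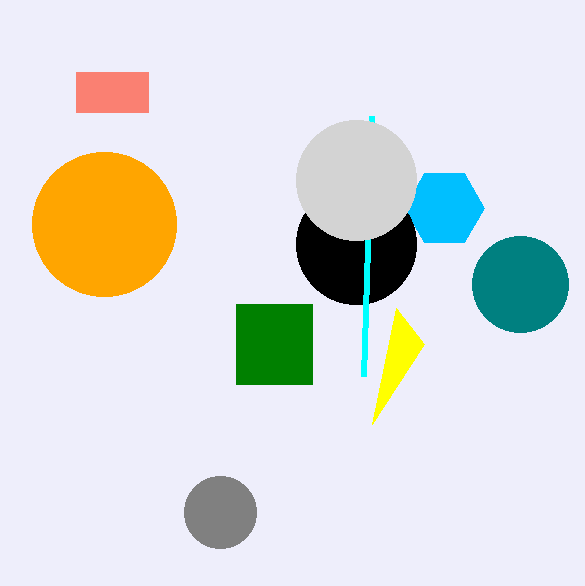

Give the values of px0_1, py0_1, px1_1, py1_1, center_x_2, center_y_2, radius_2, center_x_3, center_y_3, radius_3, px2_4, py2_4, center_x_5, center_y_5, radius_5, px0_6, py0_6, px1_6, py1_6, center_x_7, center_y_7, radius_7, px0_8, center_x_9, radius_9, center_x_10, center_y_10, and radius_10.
px0_1 = 76; py0_1 = 72; px1_1 = 148; py1_1 = 112; center_x_2 = 444; center_y_2 = 208; radius_2 = 40; center_x_3 = 220; center_y_3 = 512; radius_3 = 36; px2_4 = 372; py2_4 = 424; center_x_5 = 104; center_y_5 = 224; radius_5 = 72; px0_6 = 236; py0_6 = 304; px1_6 = 312; py1_6 = 384; center_x_7 = 356; center_y_7 = 244; radius_7 = 60; px0_8 = 364; center_x_9 = 356; radius_9 = 60; center_x_10 = 520; center_y_10 = 284; radius_10 = 48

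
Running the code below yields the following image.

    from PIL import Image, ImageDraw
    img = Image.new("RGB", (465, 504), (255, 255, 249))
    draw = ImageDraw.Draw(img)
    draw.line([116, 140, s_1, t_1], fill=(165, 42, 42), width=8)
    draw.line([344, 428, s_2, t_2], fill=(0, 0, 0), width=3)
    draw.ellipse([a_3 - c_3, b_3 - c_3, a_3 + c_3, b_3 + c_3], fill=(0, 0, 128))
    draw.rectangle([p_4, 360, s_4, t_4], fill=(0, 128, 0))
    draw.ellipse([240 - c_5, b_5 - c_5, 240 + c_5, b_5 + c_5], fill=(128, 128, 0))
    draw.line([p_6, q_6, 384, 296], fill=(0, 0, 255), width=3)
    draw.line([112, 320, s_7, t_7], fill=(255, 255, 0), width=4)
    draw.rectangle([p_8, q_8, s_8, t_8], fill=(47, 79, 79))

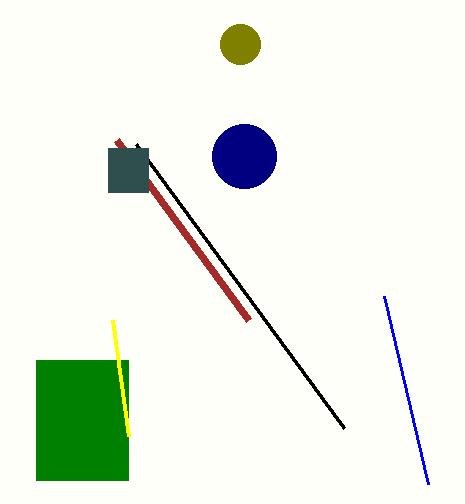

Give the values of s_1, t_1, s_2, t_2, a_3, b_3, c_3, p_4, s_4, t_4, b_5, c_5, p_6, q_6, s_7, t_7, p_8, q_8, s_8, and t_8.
s_1 = 248; t_1 = 320; s_2 = 136; t_2 = 144; a_3 = 244; b_3 = 156; c_3 = 32; p_4 = 36; s_4 = 128; t_4 = 480; b_5 = 44; c_5 = 20; p_6 = 428; q_6 = 484; s_7 = 128; t_7 = 436; p_8 = 108; q_8 = 148; s_8 = 148; t_8 = 192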